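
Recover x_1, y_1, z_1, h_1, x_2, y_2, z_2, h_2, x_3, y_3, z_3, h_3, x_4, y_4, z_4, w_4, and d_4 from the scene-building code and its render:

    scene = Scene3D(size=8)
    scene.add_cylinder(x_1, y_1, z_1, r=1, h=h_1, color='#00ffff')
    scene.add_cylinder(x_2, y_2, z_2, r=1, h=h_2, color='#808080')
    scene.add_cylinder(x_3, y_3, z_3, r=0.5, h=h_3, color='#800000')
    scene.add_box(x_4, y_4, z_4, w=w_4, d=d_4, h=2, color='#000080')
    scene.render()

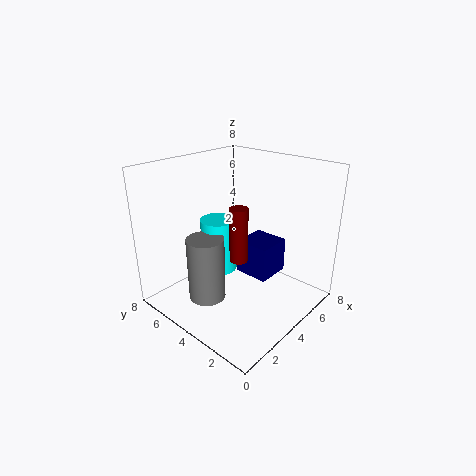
x_1 = 3.5; y_1 = 5; z_1 = 2; h_1 = 3; x_2 = 2; y_2 = 4.5; z_2 = 1; h_2 = 3.5; x_3 = 3.5; y_3 = 3.5; z_3 = 3; h_3 = 3; x_4 = 4.5; y_4 = 2.5; z_4 = 1.5; w_4 = 2; d_4 = 2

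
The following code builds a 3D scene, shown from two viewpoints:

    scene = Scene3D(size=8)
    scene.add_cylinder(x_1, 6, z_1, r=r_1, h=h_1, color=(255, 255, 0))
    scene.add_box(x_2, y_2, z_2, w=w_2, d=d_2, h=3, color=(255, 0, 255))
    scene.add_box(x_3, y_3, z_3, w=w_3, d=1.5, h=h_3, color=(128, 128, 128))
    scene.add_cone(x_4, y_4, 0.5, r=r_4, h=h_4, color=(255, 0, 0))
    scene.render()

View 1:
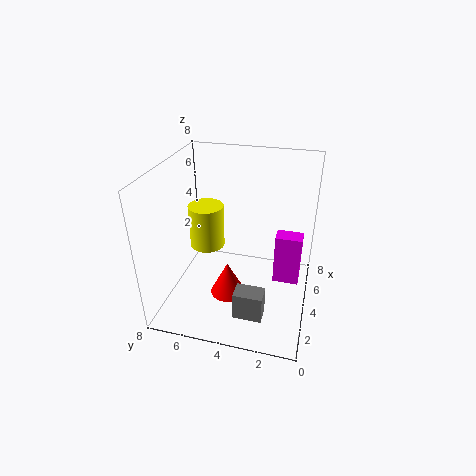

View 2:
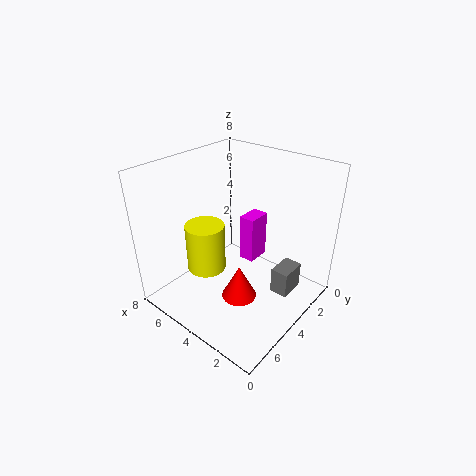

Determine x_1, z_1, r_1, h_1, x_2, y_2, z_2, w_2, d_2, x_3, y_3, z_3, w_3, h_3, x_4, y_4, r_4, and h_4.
x_1 = 4.5; z_1 = 3; r_1 = 1; h_1 = 2.5; x_2 = 4.5; y_2 = 0.5; z_2 = 1; w_2 = 1; d_2 = 1.5; x_3 = 1; y_3 = 2; z_3 = 1; w_3 = 1; h_3 = 1.5; x_4 = 3.5; y_4 = 4.5; r_4 = 1; h_4 = 2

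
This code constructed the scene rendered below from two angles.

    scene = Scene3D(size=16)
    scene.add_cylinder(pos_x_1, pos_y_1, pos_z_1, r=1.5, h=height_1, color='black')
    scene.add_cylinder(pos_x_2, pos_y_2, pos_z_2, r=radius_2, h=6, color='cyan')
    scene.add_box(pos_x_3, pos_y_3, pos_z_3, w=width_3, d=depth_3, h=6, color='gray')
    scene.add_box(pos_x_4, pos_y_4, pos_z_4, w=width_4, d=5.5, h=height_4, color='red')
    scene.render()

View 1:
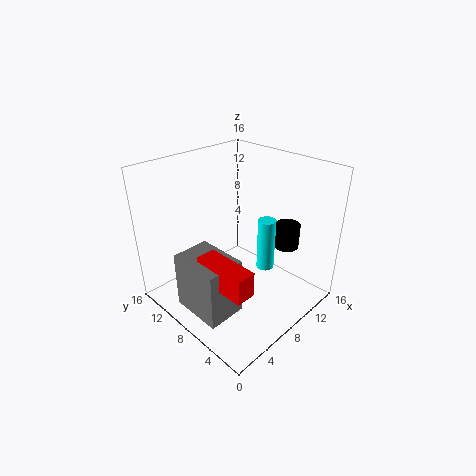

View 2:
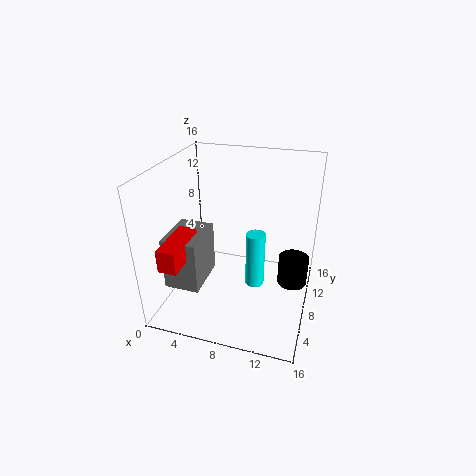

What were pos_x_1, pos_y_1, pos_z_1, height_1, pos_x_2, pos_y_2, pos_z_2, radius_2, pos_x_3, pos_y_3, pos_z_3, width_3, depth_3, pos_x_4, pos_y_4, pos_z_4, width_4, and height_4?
pos_x_1 = 14.5, pos_y_1 = 6, pos_z_1 = 5, height_1 = 3, pos_x_2 = 10.5, pos_y_2 = 6, pos_z_2 = 4, radius_2 = 1, pos_x_3 = 0.5, pos_y_3 = 4, pos_z_3 = 2.5, width_3 = 4, depth_3 = 5.5, pos_x_4 = 1.5, pos_y_4 = 1.5, pos_z_4 = 6.5, width_4 = 2, height_4 = 2.5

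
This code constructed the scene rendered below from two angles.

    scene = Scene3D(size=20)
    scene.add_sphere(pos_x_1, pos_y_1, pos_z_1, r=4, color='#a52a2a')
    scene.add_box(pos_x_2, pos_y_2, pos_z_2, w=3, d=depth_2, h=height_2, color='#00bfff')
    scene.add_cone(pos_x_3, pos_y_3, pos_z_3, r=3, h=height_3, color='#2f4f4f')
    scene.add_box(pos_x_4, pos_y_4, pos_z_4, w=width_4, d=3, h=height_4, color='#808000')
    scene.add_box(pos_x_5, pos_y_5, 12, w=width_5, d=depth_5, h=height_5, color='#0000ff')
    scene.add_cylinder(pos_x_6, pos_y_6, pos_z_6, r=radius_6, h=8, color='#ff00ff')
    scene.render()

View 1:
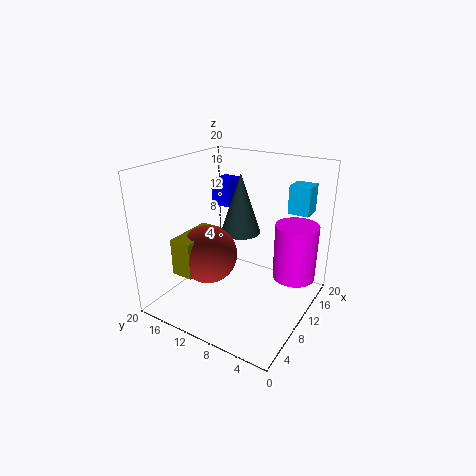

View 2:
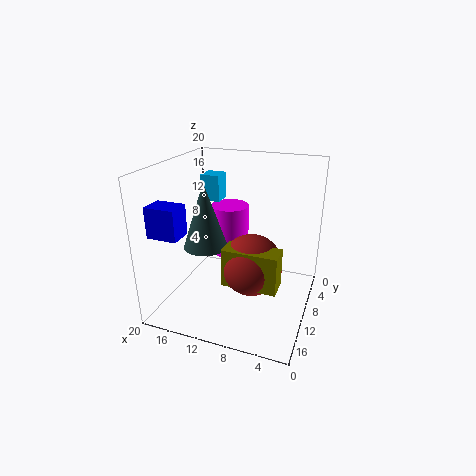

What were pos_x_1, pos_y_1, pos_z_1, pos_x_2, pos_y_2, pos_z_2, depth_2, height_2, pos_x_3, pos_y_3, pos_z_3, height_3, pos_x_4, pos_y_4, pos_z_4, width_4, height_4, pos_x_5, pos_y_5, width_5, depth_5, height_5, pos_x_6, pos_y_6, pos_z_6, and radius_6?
pos_x_1 = 7
pos_y_1 = 13
pos_z_1 = 8
pos_x_2 = 15
pos_y_2 = 2
pos_z_2 = 13
depth_2 = 3
height_2 = 4
pos_x_3 = 14
pos_y_3 = 12
pos_z_3 = 9
height_3 = 9
pos_x_4 = 3
pos_y_4 = 13
pos_z_4 = 6
width_4 = 7
height_4 = 5
pos_x_5 = 15
pos_y_5 = 15
width_5 = 4
depth_5 = 3
height_5 = 4
pos_x_6 = 14
pos_y_6 = 3
pos_z_6 = 4
radius_6 = 3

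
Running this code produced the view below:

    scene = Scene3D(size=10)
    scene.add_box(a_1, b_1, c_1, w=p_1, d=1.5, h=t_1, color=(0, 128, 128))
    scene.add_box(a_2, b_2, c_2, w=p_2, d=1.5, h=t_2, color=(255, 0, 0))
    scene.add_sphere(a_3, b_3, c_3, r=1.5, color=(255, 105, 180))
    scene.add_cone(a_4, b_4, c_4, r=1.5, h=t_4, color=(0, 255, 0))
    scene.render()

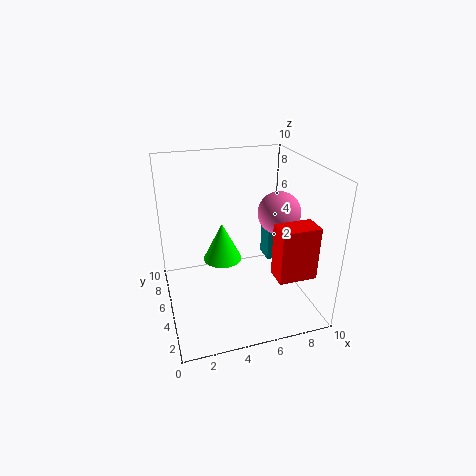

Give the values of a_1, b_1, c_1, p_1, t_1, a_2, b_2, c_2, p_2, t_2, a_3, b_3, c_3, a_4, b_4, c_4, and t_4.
a_1 = 7.5, b_1 = 5.5, c_1 = 2.5, p_1 = 1, t_1 = 3, a_2 = 6.5, b_2 = 1, c_2 = 3.5, p_2 = 2.5, t_2 = 3.5, a_3 = 8, b_3 = 5, c_3 = 6.5, a_4 = 4.5, b_4 = 7.5, c_4 = 2, t_4 = 3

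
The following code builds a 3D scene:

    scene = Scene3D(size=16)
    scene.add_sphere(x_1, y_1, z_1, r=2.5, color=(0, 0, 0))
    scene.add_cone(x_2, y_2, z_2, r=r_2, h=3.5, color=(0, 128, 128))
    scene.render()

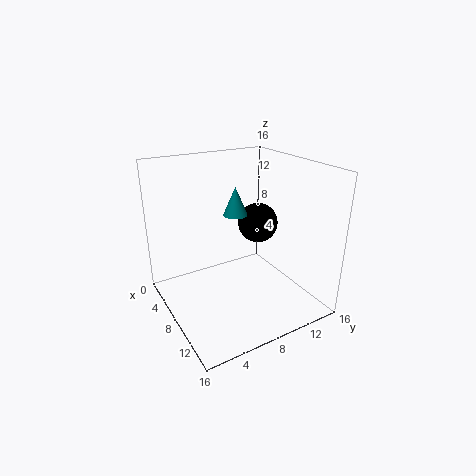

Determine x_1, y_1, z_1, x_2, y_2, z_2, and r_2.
x_1 = 4.5
y_1 = 13
z_1 = 7.5
x_2 = 4
y_2 = 10
z_2 = 9
r_2 = 1.5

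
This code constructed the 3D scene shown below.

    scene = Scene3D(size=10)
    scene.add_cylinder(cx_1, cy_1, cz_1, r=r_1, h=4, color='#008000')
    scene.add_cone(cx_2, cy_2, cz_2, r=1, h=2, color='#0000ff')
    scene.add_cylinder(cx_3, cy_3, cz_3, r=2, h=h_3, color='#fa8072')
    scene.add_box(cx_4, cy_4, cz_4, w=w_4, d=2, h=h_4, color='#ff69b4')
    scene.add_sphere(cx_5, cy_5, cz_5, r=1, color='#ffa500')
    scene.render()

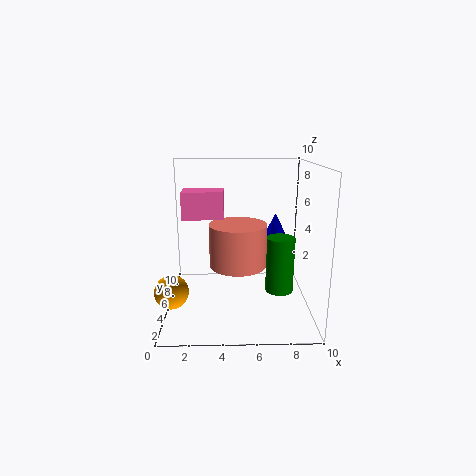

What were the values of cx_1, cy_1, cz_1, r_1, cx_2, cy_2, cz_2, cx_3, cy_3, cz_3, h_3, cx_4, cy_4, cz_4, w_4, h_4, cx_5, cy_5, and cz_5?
cx_1 = 8, cy_1 = 5, cz_1 = 1, r_1 = 1, cx_2 = 8, cy_2 = 8, cz_2 = 4, cx_3 = 5, cy_3 = 5, cz_3 = 3, h_3 = 3, cx_4 = 1, cy_4 = 6, cz_4 = 6, w_4 = 3, h_4 = 2, cx_5 = 1, cy_5 = 1, cz_5 = 3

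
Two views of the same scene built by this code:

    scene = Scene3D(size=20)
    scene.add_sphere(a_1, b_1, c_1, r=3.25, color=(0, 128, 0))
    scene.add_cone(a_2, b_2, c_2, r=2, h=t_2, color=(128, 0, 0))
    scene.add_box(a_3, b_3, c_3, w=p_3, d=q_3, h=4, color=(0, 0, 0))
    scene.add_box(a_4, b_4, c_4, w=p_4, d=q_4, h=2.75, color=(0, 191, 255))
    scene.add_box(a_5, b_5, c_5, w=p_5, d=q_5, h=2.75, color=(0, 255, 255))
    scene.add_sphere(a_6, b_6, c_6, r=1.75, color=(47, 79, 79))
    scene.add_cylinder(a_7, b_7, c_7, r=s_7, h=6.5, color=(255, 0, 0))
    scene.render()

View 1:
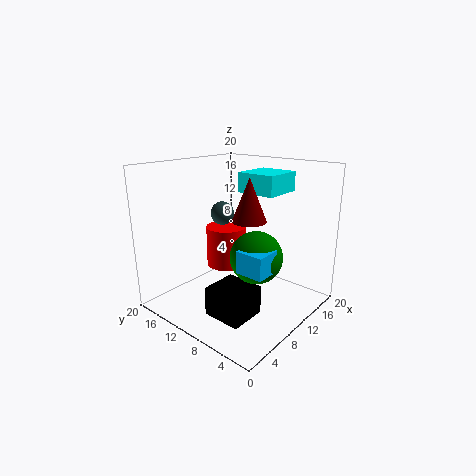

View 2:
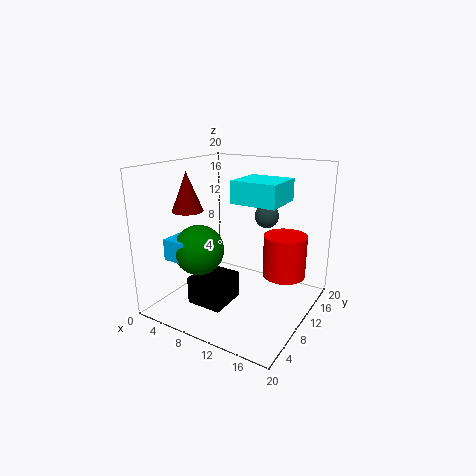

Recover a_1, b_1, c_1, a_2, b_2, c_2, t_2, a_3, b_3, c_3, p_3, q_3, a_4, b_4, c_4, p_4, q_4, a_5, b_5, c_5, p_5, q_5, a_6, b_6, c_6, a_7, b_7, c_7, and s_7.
a_1 = 7.25; b_1 = 4.75; c_1 = 9.5; a_2 = 5.75; b_2 = 4.75; c_2 = 14.5; t_2 = 5; a_3 = 4.25; b_3 = 5.5; c_3 = 0.25; p_3 = 5.25; q_3 = 5.5; a_4 = 4; b_4 = 1.75; c_4 = 8.5; p_4 = 3.25; q_4 = 3.5; a_5 = 11.5; b_5 = 5.75; c_5 = 16; p_5 = 5.75; q_5 = 5.5; a_6 = 12; b_6 = 14.75; c_6 = 12.25; a_7 = 14.5; b_7 = 16.25; c_7 = 2.75; s_7 = 3.25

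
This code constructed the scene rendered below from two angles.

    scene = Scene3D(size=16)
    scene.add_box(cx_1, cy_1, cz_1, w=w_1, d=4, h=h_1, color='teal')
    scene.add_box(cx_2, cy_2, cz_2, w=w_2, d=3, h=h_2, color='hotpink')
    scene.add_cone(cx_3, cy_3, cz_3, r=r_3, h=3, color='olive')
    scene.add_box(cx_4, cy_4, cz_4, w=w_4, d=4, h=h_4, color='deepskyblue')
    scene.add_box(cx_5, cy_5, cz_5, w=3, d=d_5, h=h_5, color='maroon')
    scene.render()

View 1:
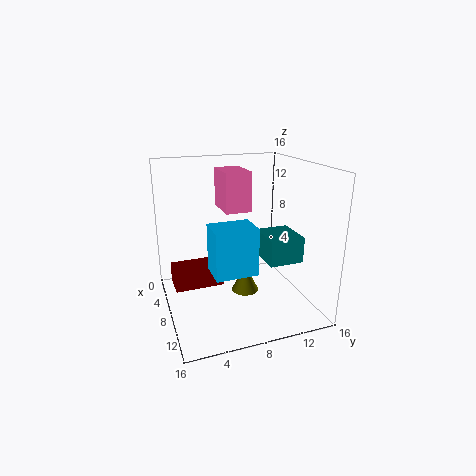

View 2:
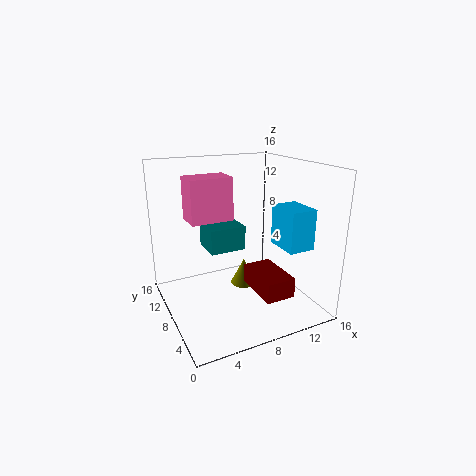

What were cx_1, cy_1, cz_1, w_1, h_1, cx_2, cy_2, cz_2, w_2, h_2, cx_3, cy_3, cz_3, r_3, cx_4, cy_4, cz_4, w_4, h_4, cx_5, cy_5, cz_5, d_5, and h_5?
cx_1 = 6
cy_1 = 11
cz_1 = 5
w_1 = 4.5
h_1 = 3
cx_2 = 2.5
cy_2 = 7
cz_2 = 10.5
w_2 = 4.5
h_2 = 4.5
cx_3 = 9
cy_3 = 8.5
cz_3 = 2
r_3 = 1.5
cx_4 = 12
cy_4 = 3.5
cz_4 = 7
w_4 = 3
h_4 = 4.5
cx_5 = 7.5
cy_5 = 0.5
cz_5 = 4
d_5 = 5
h_5 = 2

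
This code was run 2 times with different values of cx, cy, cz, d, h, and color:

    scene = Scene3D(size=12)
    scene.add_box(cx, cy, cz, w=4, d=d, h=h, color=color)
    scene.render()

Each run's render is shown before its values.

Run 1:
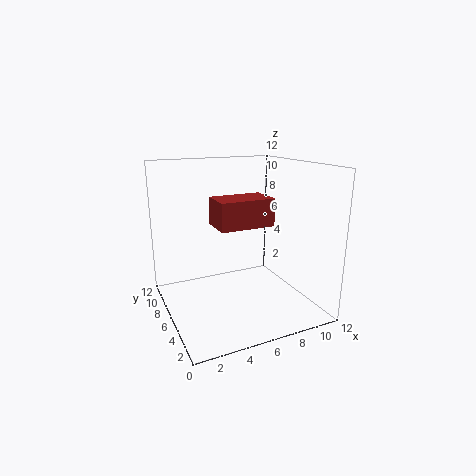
cx = 3
cy = 2
cz = 8
d = 2.5
h = 2
color = 'brown'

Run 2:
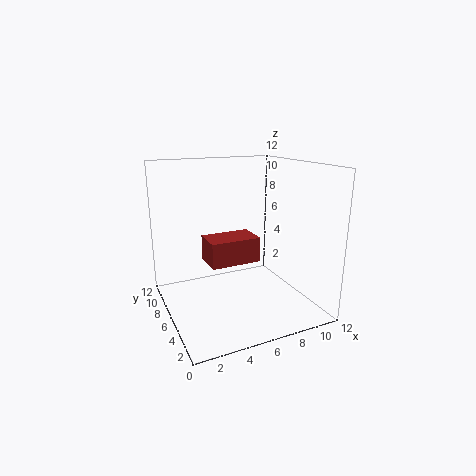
cx = 3
cy = 4
cz = 4.5
d = 2.5
h = 2
color = 'brown'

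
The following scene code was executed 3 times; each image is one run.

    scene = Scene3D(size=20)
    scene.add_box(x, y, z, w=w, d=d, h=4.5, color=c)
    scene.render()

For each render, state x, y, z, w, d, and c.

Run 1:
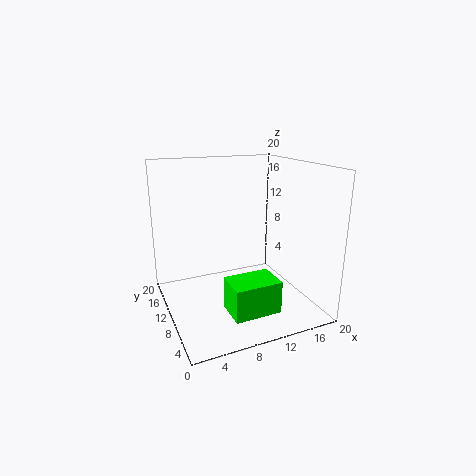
x = 7, y = 3.5, z = 1, w = 6.5, d = 4.5, c = 'lime'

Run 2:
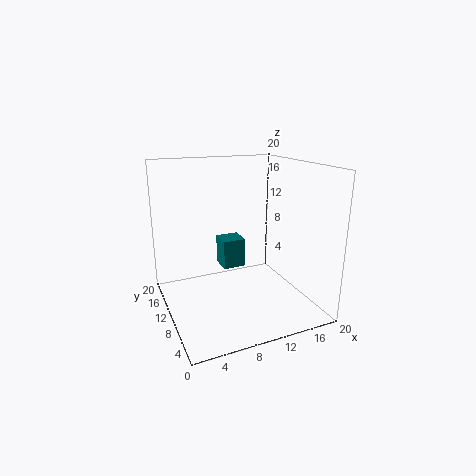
x = 9.5, y = 14, z = 3.5, w = 3.5, d = 3.5, c = 'teal'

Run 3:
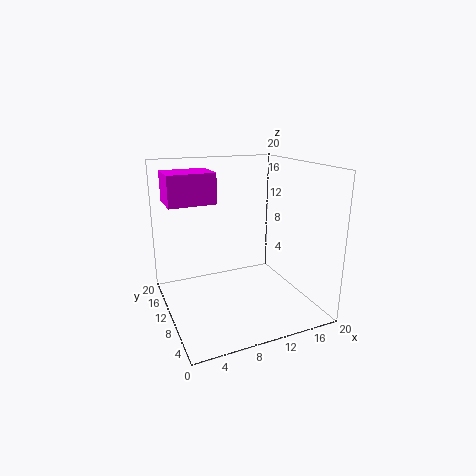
x = 1.5, y = 14, z = 14, w = 7, d = 5.5, c = 'magenta'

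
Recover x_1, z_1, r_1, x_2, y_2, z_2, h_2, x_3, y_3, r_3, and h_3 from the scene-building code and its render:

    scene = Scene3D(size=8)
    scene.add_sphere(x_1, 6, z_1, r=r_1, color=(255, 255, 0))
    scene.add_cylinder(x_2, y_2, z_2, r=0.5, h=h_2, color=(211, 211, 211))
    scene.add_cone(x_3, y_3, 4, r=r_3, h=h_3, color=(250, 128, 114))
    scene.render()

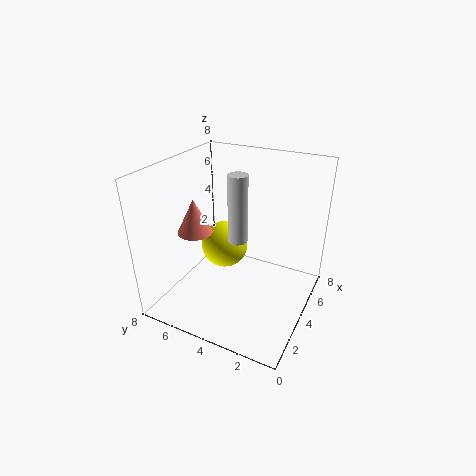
x_1 = 6; z_1 = 2; r_1 = 1.5; x_2 = 3; y_2 = 3.5; z_2 = 4.5; h_2 = 3.5; x_3 = 3.5; y_3 = 6.5; r_3 = 1; h_3 = 2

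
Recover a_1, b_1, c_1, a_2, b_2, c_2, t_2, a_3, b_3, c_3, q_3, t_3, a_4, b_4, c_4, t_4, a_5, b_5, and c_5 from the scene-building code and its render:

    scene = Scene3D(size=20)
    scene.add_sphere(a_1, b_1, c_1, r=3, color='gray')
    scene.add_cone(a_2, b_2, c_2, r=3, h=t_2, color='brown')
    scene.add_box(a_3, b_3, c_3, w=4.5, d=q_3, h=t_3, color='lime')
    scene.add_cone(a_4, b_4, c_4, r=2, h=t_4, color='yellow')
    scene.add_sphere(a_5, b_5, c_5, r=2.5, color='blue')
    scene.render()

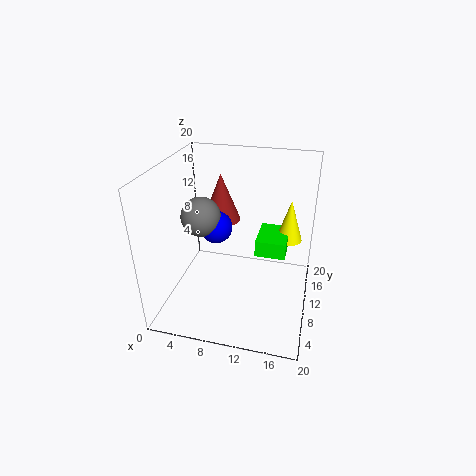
a_1 = 3.5
b_1 = 13
c_1 = 11
a_2 = 5.5
b_2 = 17
c_2 = 9
t_2 = 7.5
a_3 = 12
b_3 = 12
c_3 = 6
q_3 = 6
t_3 = 2.5
a_4 = 16.5
b_4 = 16.5
c_4 = 7
t_4 = 6.5
a_5 = 5.5
b_5 = 14
c_5 = 9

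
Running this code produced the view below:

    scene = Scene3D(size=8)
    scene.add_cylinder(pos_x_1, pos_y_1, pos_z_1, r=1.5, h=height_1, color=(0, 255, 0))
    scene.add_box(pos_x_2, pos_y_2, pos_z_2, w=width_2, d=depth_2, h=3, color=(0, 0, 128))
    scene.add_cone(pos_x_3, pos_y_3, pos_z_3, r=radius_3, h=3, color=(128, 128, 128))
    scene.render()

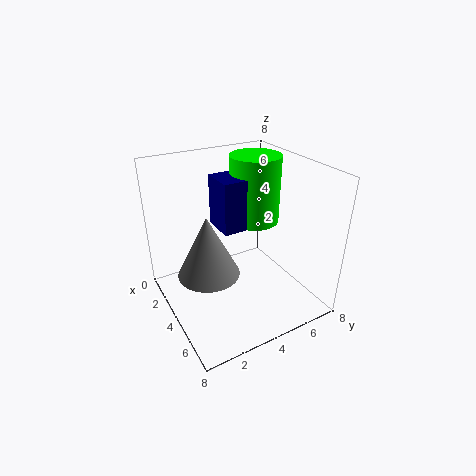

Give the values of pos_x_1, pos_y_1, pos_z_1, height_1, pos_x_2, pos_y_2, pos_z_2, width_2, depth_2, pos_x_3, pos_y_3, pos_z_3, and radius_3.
pos_x_1 = 2.5; pos_y_1 = 6; pos_z_1 = 4; height_1 = 4; pos_x_2 = 1.5; pos_y_2 = 3.5; pos_z_2 = 4; width_2 = 2; depth_2 = 1.5; pos_x_3 = 5.5; pos_y_3 = 1.5; pos_z_3 = 3.5; radius_3 = 1.5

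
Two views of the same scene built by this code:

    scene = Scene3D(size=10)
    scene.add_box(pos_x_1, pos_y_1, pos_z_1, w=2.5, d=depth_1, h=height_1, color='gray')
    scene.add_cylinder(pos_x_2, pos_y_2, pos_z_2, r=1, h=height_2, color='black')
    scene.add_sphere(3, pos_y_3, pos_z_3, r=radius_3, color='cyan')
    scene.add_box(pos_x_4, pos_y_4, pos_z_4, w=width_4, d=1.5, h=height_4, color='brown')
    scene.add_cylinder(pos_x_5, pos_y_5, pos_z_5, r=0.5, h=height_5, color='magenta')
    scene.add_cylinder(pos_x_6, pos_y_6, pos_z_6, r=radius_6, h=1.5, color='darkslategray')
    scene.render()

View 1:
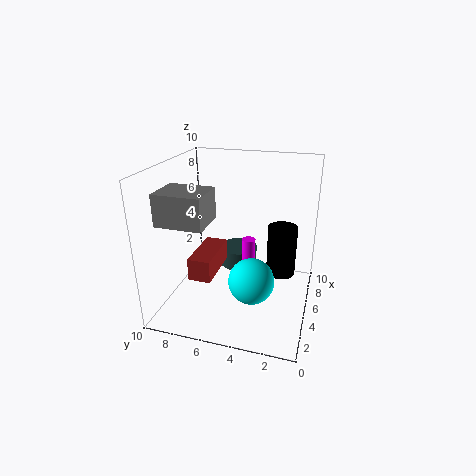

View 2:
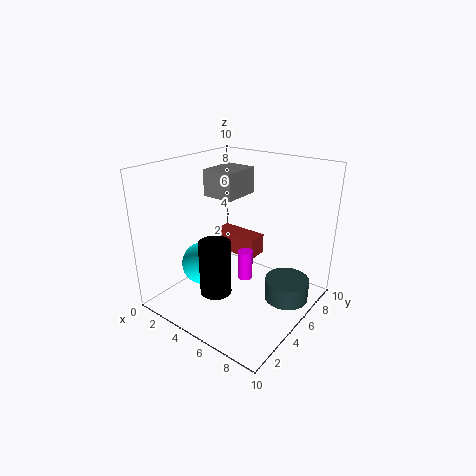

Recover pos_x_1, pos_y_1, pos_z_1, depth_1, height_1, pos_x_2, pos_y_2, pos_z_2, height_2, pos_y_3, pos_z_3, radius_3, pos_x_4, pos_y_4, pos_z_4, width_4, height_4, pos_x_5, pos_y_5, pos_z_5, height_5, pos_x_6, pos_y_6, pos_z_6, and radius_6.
pos_x_1 = 1; pos_y_1 = 6; pos_z_1 = 7; depth_1 = 3; height_1 = 2; pos_x_2 = 5.5; pos_y_2 = 2; pos_z_2 = 2.5; height_2 = 3.5; pos_y_3 = 3.5; pos_z_3 = 3; radius_3 = 1.5; pos_x_4 = 2; pos_y_4 = 6; pos_z_4 = 3; width_4 = 3.5; height_4 = 1.5; pos_x_5 = 6; pos_y_5 = 4.5; pos_z_5 = 2.5; height_5 = 2; pos_x_6 = 8.5; pos_y_6 = 6; pos_z_6 = 1; radius_6 = 1.5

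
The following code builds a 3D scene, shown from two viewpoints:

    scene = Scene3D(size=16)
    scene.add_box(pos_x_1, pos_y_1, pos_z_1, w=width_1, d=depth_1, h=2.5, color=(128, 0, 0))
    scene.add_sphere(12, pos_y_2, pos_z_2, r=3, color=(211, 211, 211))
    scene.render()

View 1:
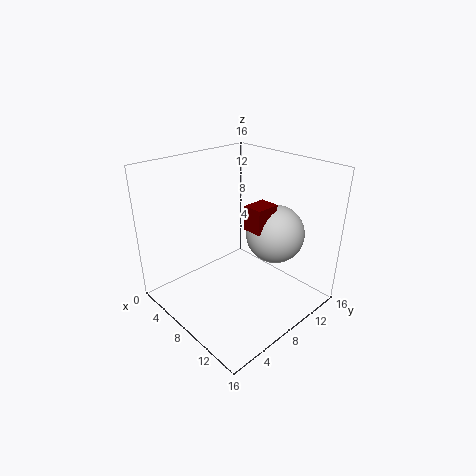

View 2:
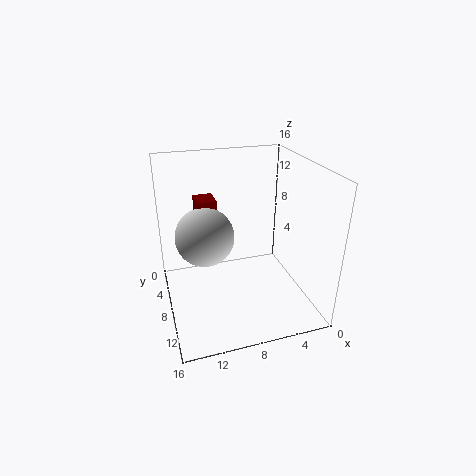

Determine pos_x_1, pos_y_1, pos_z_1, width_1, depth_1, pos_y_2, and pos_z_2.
pos_x_1 = 10.5; pos_y_1 = 6.5; pos_z_1 = 10.5; width_1 = 2; depth_1 = 2.5; pos_y_2 = 9.5; pos_z_2 = 9.5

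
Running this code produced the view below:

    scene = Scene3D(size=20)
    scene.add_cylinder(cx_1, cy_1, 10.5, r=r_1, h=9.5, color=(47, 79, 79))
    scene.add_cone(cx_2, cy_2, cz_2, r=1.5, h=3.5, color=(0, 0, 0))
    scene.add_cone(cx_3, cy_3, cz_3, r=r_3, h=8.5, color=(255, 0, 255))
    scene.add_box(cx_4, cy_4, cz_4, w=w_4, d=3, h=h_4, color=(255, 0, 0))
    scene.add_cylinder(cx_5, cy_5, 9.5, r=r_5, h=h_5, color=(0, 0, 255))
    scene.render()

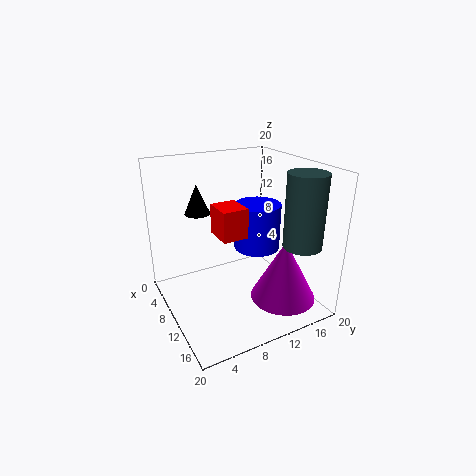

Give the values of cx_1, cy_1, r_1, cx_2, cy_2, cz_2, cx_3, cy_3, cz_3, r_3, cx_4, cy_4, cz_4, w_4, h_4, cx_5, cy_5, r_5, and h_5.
cx_1 = 17, cy_1 = 15.5, r_1 = 2.5, cx_2 = 12, cy_2 = 3.5, cz_2 = 15.5, cx_3 = 15, cy_3 = 14.5, cz_3 = 2, r_3 = 4.5, cx_4 = 13.5, cy_4 = 4.5, cz_4 = 13.5, w_4 = 3.5, h_4 = 3.5, cx_5 = 12.5, cy_5 = 11.5, r_5 = 3, h_5 = 6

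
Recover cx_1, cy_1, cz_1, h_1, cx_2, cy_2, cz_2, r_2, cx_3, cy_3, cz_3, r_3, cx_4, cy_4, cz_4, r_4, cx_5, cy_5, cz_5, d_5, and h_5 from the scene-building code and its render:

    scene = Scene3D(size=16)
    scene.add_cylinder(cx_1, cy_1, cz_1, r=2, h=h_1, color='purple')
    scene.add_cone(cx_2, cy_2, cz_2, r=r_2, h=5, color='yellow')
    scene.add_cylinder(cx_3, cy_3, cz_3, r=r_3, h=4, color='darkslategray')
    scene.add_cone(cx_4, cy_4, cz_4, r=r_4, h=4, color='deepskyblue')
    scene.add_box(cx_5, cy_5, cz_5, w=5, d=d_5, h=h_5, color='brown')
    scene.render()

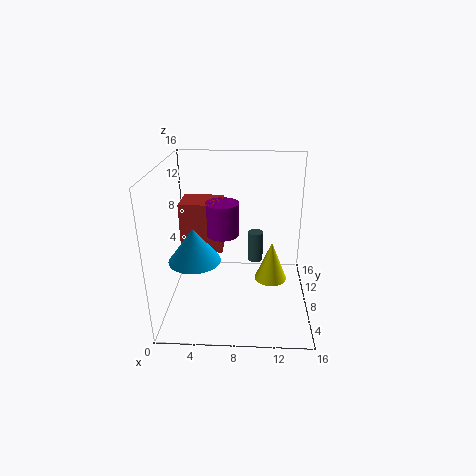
cx_1 = 6; cy_1 = 11; cz_1 = 7; h_1 = 4; cx_2 = 12; cy_2 = 11; cz_2 = 1; r_2 = 2; cx_3 = 10; cy_3 = 14; cz_3 = 2; r_3 = 1; cx_4 = 3; cy_4 = 8; cz_4 = 5; r_4 = 3; cx_5 = 1; cy_5 = 10; cz_5 = 5; d_5 = 4; h_5 = 6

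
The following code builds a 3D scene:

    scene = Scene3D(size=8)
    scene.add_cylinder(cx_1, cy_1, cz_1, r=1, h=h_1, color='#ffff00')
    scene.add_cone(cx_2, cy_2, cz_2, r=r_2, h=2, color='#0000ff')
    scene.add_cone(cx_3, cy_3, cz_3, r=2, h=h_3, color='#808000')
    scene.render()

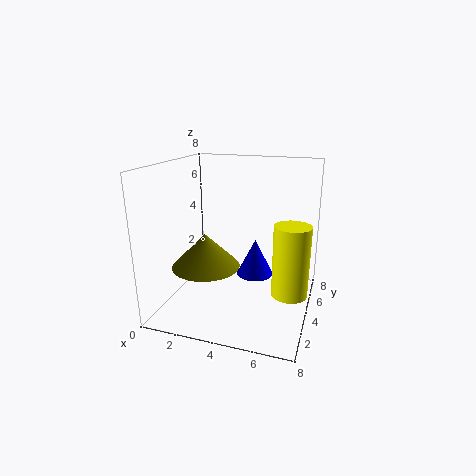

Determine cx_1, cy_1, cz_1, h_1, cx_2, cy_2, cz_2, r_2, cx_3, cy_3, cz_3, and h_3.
cx_1 = 7, cy_1 = 4, cz_1 = 1, h_1 = 4, cx_2 = 5, cy_2 = 4, cz_2 = 2, r_2 = 1, cx_3 = 2, cy_3 = 4, cz_3 = 2, h_3 = 2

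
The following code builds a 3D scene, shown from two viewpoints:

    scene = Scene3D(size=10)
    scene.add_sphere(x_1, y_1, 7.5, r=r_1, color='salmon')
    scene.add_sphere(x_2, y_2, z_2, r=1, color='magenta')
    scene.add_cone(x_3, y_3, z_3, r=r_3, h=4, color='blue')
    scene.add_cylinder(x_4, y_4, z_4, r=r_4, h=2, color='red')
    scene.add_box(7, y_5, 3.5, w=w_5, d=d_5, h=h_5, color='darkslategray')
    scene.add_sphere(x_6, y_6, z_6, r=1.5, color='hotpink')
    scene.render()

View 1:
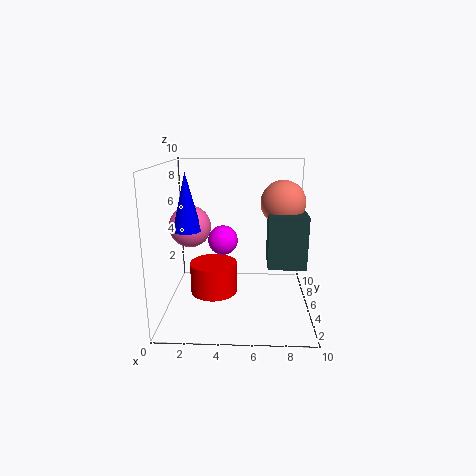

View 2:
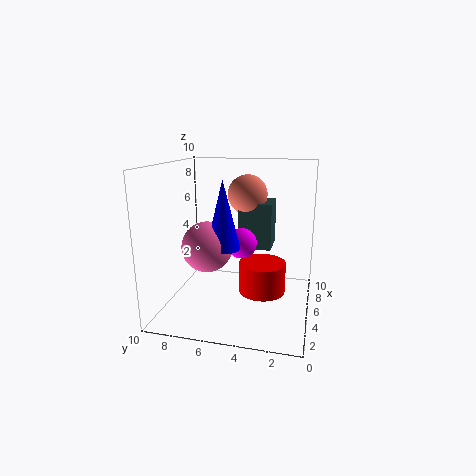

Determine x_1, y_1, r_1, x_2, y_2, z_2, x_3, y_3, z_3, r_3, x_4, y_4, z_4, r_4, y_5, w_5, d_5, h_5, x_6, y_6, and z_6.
x_1 = 8; y_1 = 5; r_1 = 1.5; x_2 = 4; y_2 = 4.5; z_2 = 5; x_3 = 1.5; y_3 = 5; z_3 = 5.5; r_3 = 1; x_4 = 3.5; y_4 = 3; z_4 = 2; r_4 = 1.5; y_5 = 3; w_5 = 2.5; d_5 = 2.5; h_5 = 3.5; x_6 = 1.5; y_6 = 6; z_6 = 5.5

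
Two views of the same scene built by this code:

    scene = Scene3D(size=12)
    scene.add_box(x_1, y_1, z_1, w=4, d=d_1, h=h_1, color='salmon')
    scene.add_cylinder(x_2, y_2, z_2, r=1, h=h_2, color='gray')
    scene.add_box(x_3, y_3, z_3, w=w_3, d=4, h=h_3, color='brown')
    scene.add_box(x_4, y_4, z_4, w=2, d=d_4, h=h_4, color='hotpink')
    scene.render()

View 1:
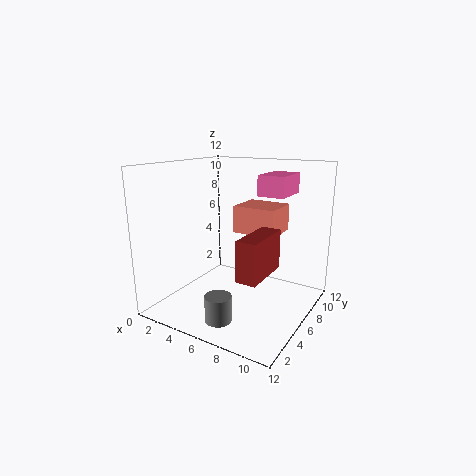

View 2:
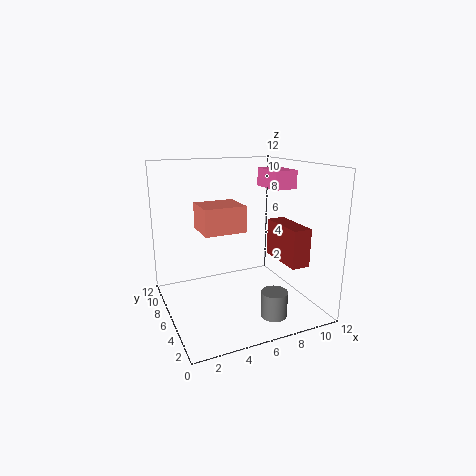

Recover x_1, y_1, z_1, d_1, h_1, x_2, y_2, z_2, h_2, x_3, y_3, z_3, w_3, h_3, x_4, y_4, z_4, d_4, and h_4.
x_1 = 4, y_1 = 8.5, z_1 = 5.5, d_1 = 3.5, h_1 = 2.5, x_2 = 7, y_2 = 1.5, z_2 = 1, h_2 = 2, x_3 = 8.5, y_3 = 1.5, z_3 = 4.5, w_3 = 1.5, h_3 = 3, x_4 = 8.5, y_4 = 4.5, z_4 = 10, d_4 = 3, h_4 = 1.5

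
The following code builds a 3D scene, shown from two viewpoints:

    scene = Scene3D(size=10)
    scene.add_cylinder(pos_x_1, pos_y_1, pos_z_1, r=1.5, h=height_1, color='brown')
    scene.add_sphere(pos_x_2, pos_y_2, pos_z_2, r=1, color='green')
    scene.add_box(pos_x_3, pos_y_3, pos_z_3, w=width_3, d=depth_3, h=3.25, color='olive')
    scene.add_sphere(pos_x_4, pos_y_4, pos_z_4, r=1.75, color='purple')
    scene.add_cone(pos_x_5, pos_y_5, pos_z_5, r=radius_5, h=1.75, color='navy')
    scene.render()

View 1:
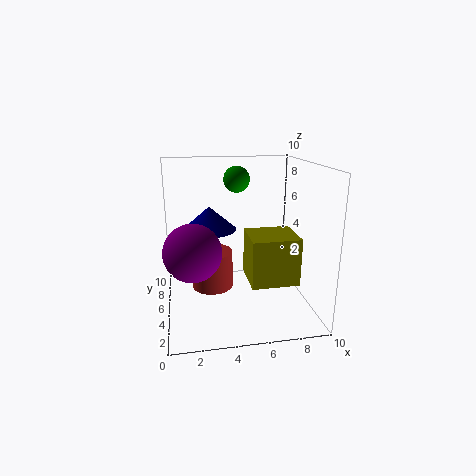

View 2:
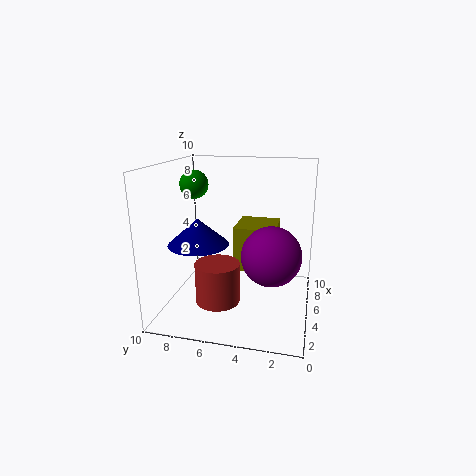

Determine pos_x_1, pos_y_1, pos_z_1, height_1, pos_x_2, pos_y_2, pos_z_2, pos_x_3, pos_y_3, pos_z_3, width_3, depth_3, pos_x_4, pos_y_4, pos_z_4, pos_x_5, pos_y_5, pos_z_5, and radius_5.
pos_x_1 = 3.25; pos_y_1 = 6; pos_z_1 = 1; height_1 = 2.75; pos_x_2 = 5.5; pos_y_2 = 8.25; pos_z_2 = 8.5; pos_x_3 = 5.5; pos_y_3 = 2.5; pos_z_3 = 2.25; width_3 = 3.25; depth_3 = 3; pos_x_4 = 1.75; pos_y_4 = 2.25; pos_z_4 = 5.25; pos_x_5 = 3.25; pos_y_5 = 7.25; pos_z_5 = 5; radius_5 = 2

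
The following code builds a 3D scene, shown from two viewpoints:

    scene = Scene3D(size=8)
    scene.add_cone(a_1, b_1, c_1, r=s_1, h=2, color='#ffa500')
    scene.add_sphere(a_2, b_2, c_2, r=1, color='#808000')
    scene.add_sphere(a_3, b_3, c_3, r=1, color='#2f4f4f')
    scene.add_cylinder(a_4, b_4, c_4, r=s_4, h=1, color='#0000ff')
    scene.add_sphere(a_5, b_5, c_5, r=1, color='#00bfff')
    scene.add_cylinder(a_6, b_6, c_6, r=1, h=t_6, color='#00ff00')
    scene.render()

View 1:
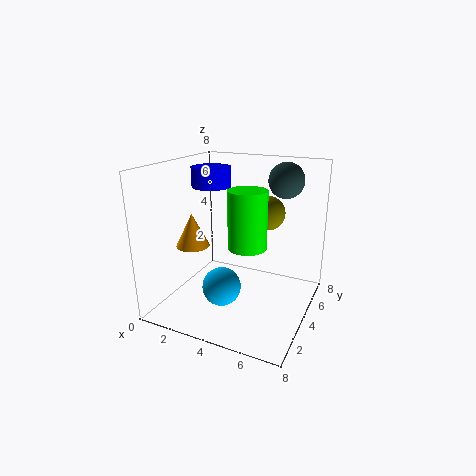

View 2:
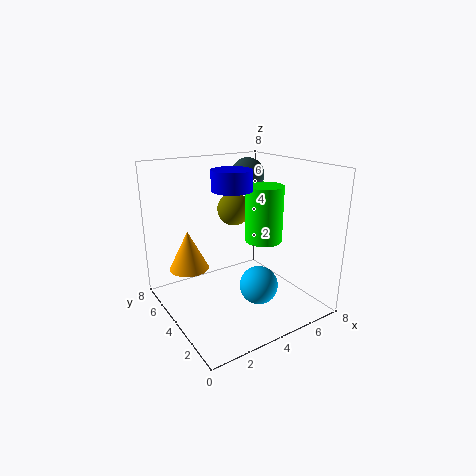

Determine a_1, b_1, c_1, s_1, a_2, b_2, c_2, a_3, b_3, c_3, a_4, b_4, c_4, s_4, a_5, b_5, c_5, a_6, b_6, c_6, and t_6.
a_1 = 1, b_1 = 4, c_1 = 3, s_1 = 1, a_2 = 5, b_2 = 6, c_2 = 5, a_3 = 6, b_3 = 6, c_3 = 7, a_4 = 3, b_4 = 3, c_4 = 7, s_4 = 1, a_5 = 4, b_5 = 2, c_5 = 2, a_6 = 5, b_6 = 3, c_6 = 4, t_6 = 3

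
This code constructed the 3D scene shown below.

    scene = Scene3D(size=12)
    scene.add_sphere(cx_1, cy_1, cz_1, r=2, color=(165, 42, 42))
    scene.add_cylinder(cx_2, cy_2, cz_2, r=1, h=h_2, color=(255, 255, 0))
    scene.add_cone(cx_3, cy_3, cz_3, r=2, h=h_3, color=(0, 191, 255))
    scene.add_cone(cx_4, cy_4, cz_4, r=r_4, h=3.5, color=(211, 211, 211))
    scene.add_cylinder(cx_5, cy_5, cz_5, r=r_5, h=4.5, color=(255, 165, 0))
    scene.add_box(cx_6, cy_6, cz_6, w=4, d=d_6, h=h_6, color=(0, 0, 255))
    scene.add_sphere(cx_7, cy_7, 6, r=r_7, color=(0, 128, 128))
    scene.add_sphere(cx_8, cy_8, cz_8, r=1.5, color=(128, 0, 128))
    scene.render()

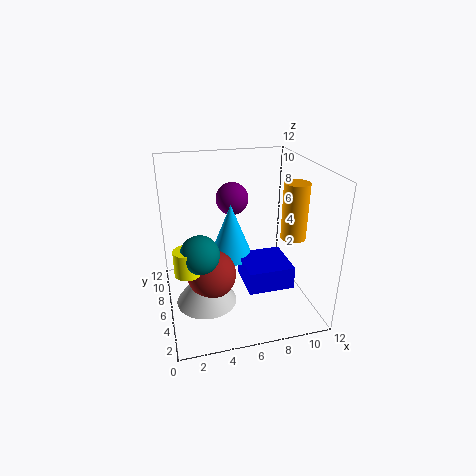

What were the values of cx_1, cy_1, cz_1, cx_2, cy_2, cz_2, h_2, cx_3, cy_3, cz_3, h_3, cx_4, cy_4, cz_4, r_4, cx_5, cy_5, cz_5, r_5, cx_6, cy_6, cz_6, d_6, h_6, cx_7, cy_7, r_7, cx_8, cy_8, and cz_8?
cx_1 = 3.5; cy_1 = 5; cz_1 = 3.5; cx_2 = 1.5; cy_2 = 4; cz_2 = 4.5; h_2 = 2; cx_3 = 6; cy_3 = 8.5; cz_3 = 3; h_3 = 5; cx_4 = 3; cy_4 = 5; cz_4 = 1; r_4 = 2.5; cx_5 = 10; cy_5 = 4; cz_5 = 6.5; r_5 = 1; cx_6 = 6.5; cy_6 = 4; cz_6 = 1.5; d_6 = 4; h_6 = 2; cx_7 = 2.5; cy_7 = 4; r_7 = 1.5; cx_8 = 6.5; cy_8 = 10; cz_8 = 8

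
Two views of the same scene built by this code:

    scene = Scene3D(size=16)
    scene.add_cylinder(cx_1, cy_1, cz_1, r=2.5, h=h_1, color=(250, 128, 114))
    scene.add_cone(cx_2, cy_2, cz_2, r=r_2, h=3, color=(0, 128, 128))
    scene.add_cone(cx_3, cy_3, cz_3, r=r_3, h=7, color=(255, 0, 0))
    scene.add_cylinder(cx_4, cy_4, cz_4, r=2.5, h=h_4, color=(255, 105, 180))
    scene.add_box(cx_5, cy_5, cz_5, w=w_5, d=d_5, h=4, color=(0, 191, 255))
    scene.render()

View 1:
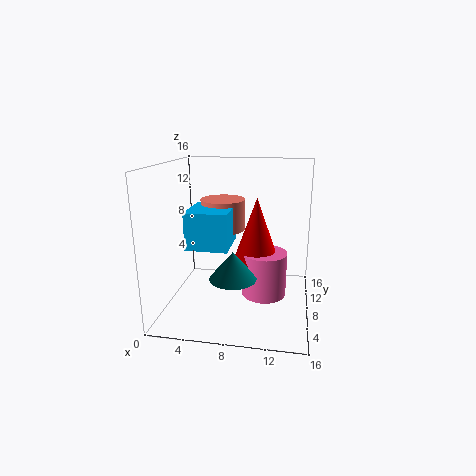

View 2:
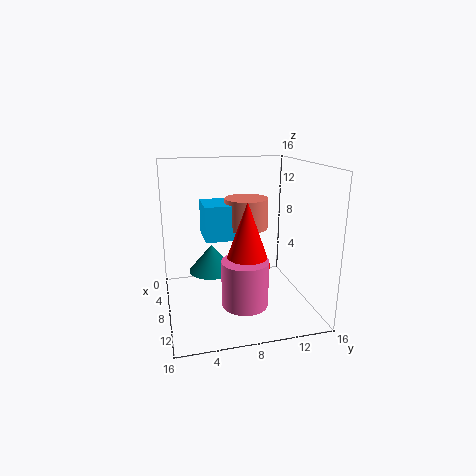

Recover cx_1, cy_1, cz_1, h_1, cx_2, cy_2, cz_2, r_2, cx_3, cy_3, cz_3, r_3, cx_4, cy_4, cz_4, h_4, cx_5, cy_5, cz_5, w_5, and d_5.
cx_1 = 6, cy_1 = 9.5, cz_1 = 8.5, h_1 = 3.5, cx_2 = 8, cy_2 = 5, cz_2 = 4.5, r_2 = 2.5, cx_3 = 10, cy_3 = 8.5, cz_3 = 5.5, r_3 = 2.5, cx_4 = 11, cy_4 = 8, cz_4 = 1.5, h_4 = 5, cx_5 = 3, cy_5 = 4.5, cz_5 = 7.5, w_5 = 4.5, d_5 = 5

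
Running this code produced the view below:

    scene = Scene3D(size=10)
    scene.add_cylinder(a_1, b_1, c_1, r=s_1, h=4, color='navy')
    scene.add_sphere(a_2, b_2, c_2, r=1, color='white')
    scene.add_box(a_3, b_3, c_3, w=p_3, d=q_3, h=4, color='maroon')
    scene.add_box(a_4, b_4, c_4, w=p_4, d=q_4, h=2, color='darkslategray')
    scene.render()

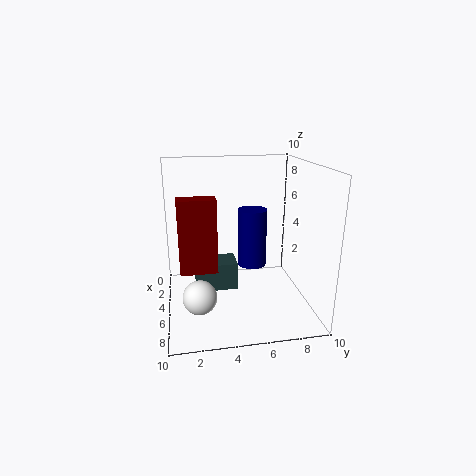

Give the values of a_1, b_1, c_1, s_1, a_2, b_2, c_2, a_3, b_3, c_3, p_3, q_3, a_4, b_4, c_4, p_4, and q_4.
a_1 = 5, b_1 = 6, c_1 = 3, s_1 = 1, a_2 = 9, b_2 = 2, c_2 = 3, a_3 = 9, b_3 = 1, c_3 = 5, p_3 = 1, q_3 = 2, a_4 = 3, b_4 = 2, c_4 = 1, p_4 = 2, q_4 = 3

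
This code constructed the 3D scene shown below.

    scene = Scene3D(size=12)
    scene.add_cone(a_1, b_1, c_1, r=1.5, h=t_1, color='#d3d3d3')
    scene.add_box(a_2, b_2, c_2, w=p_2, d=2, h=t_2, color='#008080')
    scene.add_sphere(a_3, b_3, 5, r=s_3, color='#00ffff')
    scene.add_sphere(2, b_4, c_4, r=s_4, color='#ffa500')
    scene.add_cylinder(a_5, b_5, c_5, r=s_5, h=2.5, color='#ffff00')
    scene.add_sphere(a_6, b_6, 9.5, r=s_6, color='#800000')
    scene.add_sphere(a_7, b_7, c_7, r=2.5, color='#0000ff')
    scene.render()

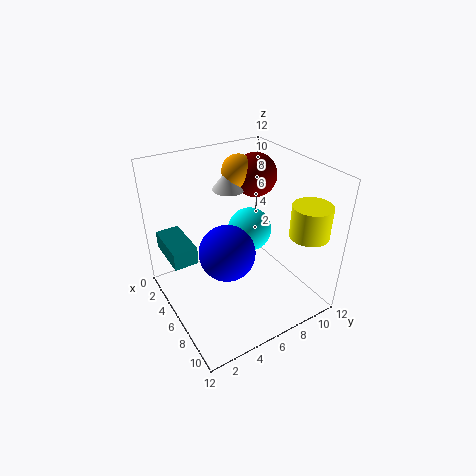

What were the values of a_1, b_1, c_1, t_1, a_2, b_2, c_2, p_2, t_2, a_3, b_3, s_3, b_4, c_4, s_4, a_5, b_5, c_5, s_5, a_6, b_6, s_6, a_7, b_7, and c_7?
a_1 = 2, b_1 = 7.5, c_1 = 8.5, t_1 = 2, a_2 = 1.5, b_2 = 0.5, c_2 = 4.5, p_2 = 4, t_2 = 1.5, a_3 = 4, b_3 = 8.5, s_3 = 2, b_4 = 8.5, c_4 = 10, s_4 = 1.5, a_5 = 10.5, b_5 = 9.5, c_5 = 7.5, s_5 = 1.5, a_6 = 2.5, b_6 = 10, s_6 = 2, a_7 = 5, b_7 = 5.5, c_7 = 4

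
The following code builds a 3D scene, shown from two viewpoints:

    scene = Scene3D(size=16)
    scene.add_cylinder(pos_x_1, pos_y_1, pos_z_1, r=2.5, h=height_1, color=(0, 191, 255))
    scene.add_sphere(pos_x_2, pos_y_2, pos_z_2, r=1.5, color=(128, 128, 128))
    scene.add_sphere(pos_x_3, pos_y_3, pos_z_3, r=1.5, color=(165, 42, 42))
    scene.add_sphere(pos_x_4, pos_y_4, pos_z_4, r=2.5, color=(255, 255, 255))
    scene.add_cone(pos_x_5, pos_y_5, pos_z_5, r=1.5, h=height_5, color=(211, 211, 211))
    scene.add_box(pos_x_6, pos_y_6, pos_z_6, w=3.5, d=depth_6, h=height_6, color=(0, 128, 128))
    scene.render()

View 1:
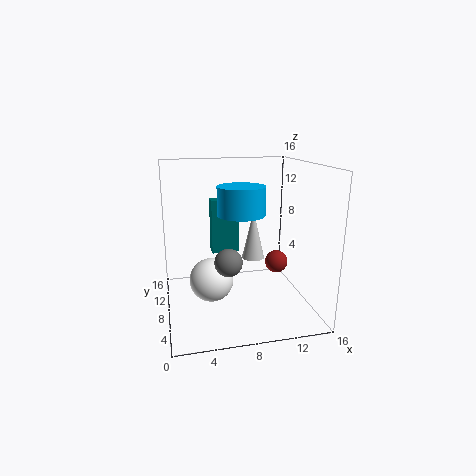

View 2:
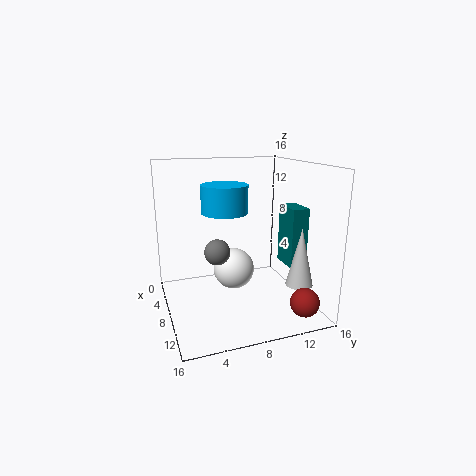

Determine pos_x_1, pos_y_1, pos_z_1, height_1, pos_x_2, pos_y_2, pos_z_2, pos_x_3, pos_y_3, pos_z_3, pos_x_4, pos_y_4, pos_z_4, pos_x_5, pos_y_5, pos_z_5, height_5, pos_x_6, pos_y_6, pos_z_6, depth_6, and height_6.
pos_x_1 = 8; pos_y_1 = 6.5; pos_z_1 = 11; height_1 = 3; pos_x_2 = 6.5; pos_y_2 = 6; pos_z_2 = 6; pos_x_3 = 14.5; pos_y_3 = 13; pos_z_3 = 2.5; pos_x_4 = 5; pos_y_4 = 8.5; pos_z_4 = 3; pos_x_5 = 11.5; pos_y_5 = 14; pos_z_5 = 3; height_5 = 6.5; pos_x_6 = 6; pos_y_6 = 14; pos_z_6 = 4; depth_6 = 2; height_6 = 7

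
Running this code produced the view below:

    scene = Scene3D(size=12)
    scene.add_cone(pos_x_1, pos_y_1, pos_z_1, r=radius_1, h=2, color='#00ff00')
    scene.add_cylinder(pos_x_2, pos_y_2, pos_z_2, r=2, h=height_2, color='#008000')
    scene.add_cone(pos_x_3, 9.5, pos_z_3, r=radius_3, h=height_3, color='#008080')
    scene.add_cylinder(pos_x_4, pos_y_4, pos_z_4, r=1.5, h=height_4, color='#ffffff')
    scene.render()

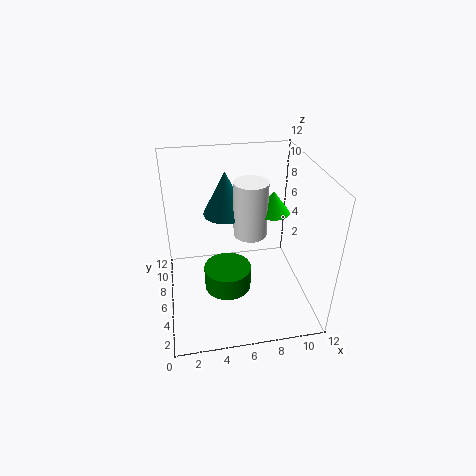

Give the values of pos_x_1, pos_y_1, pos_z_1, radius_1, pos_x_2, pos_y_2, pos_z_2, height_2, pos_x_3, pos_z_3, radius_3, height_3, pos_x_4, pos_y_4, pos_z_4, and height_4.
pos_x_1 = 9.5, pos_y_1 = 8, pos_z_1 = 7, radius_1 = 1.5, pos_x_2 = 5, pos_y_2 = 5.5, pos_z_2 = 1.5, height_2 = 2, pos_x_3 = 5.5, pos_z_3 = 6.5, radius_3 = 2, height_3 = 4, pos_x_4 = 7.5, pos_y_4 = 8, pos_z_4 = 5, height_4 = 5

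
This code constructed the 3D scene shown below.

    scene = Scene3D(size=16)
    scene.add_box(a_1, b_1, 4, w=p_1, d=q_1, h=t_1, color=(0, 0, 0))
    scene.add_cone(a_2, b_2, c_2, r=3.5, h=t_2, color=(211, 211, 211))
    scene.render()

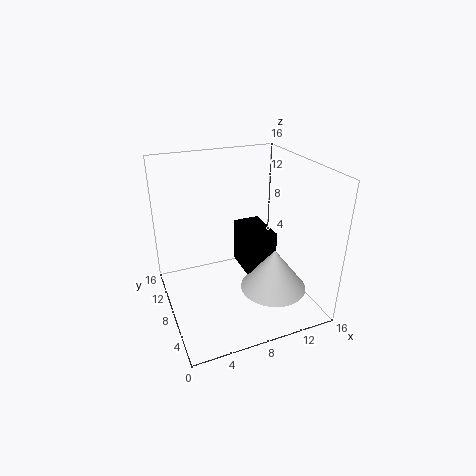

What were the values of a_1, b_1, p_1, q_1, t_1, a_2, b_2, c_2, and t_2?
a_1 = 8.5; b_1 = 5.5; p_1 = 3; q_1 = 5; t_1 = 5; a_2 = 10.5; b_2 = 4; c_2 = 3.5; t_2 = 4.5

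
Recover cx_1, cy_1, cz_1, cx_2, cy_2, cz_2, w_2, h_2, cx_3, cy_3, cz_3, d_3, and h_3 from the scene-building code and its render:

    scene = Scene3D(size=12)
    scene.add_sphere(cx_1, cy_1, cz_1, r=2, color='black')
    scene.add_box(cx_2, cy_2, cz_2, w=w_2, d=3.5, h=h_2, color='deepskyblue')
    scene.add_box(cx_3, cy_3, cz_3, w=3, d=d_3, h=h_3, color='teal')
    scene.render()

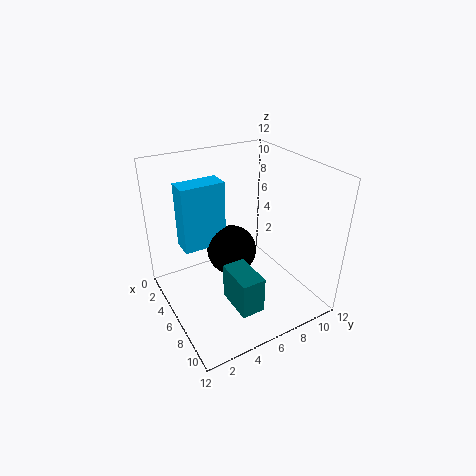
cx_1 = 6.25; cy_1 = 5.25; cz_1 = 5.25; cx_2 = 4; cy_2 = 1.5; cz_2 = 5.75; w_2 = 1.75; h_2 = 5.25; cx_3 = 8.5; cy_3 = 3.25; cz_3 = 3; d_3 = 1.75; h_3 = 2.75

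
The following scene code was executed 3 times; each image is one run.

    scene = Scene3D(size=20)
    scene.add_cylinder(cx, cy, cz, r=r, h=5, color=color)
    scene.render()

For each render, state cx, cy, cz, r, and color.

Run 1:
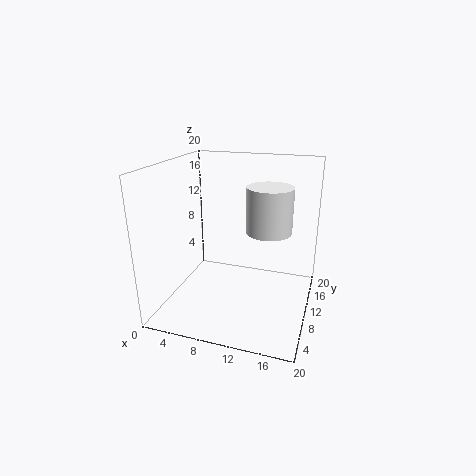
cx = 15.75; cy = 3.25; cz = 14.25; r = 2.5; color = 'white'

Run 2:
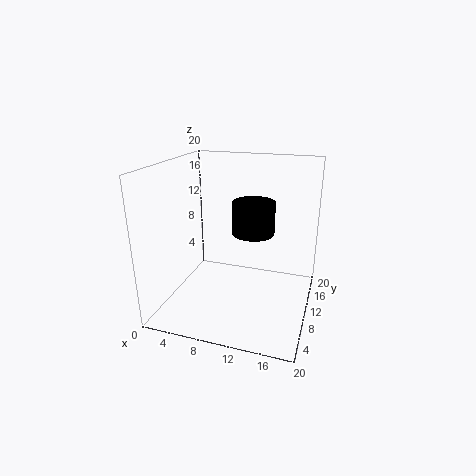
cx = 10.75; cy = 15.25; cz = 8.75; r = 3.25; color = 'black'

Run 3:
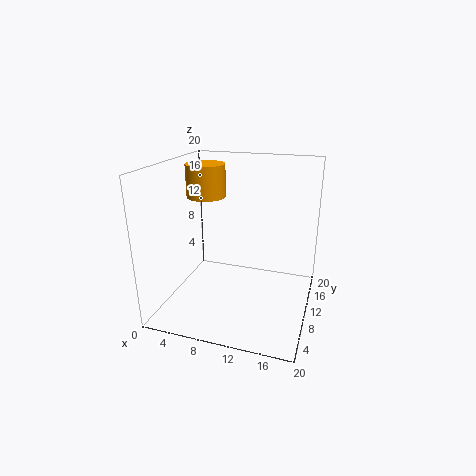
cx = 3.25; cy = 15; cz = 14; r = 3; color = 'orange'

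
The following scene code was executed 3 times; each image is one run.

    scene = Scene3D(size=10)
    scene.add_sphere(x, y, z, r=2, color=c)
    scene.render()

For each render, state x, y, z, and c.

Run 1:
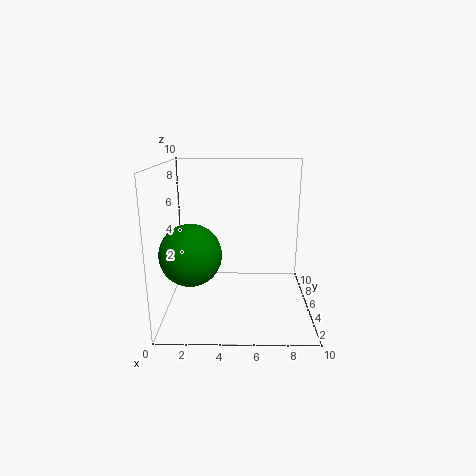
x = 2; y = 3; z = 4.5; c = 'green'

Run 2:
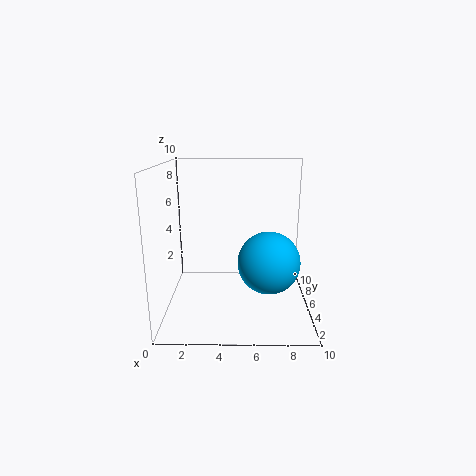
x = 7; y = 3; z = 4; c = 'deepskyblue'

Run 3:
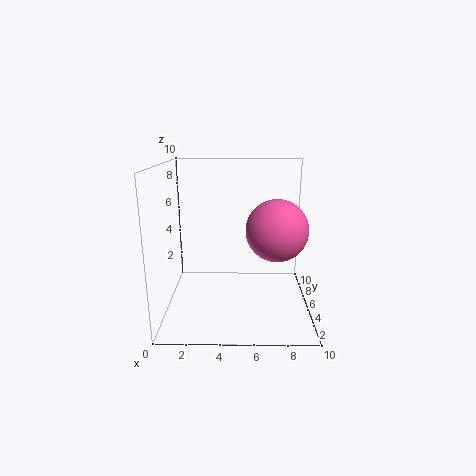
x = 7.5; y = 3.5; z = 6; c = 'hotpink'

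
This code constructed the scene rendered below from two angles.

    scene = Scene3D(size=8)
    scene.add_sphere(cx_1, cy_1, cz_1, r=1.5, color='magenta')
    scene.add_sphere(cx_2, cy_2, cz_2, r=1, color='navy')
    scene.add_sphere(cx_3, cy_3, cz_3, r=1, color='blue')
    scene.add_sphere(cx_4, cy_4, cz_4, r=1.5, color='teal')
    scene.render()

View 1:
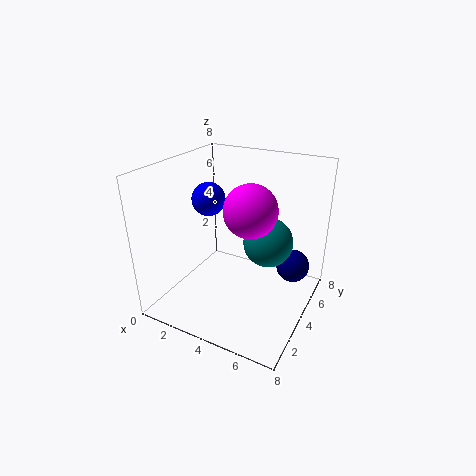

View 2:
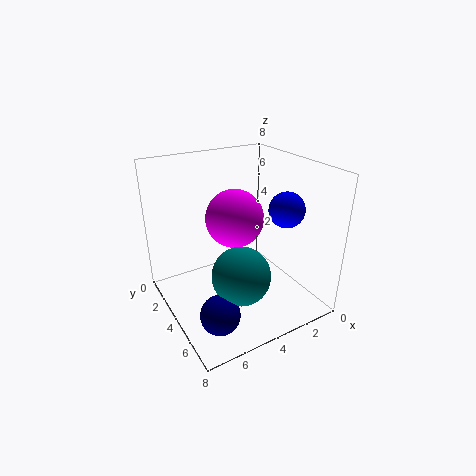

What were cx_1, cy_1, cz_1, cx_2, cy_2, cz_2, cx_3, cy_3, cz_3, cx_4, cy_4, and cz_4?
cx_1 = 4.5
cy_1 = 4.5
cz_1 = 5.5
cx_2 = 6.5
cy_2 = 6.5
cz_2 = 1.5
cx_3 = 1.5
cy_3 = 5
cz_3 = 5.5
cx_4 = 5
cy_4 = 6
cz_4 = 3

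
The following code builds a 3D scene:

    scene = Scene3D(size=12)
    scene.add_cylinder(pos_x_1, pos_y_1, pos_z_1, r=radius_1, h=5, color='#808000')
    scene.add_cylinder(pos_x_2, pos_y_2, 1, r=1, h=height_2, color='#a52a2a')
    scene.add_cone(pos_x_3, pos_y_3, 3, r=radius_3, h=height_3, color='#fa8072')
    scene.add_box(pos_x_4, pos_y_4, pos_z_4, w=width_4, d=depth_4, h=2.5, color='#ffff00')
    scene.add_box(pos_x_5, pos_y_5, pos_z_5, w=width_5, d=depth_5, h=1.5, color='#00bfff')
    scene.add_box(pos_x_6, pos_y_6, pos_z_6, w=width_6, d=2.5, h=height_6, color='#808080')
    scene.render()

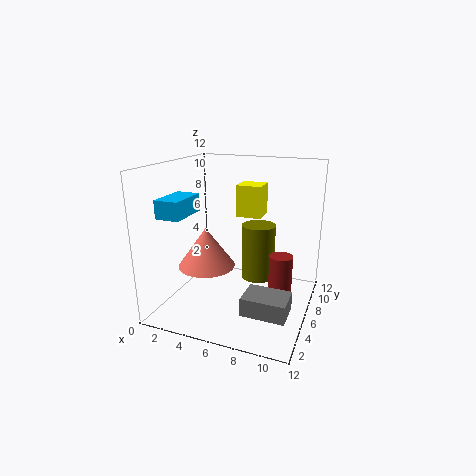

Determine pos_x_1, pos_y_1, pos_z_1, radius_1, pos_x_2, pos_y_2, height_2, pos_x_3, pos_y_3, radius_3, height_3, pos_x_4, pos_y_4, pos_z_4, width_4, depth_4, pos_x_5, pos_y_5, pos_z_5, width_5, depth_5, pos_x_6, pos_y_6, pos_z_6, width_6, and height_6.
pos_x_1 = 7
pos_y_1 = 8.5
pos_z_1 = 1.5
radius_1 = 1.5
pos_x_2 = 9.5
pos_y_2 = 7
height_2 = 3.5
pos_x_3 = 3
pos_y_3 = 6
radius_3 = 2.5
height_3 = 3.5
pos_x_4 = 6
pos_y_4 = 5.5
pos_z_4 = 8
width_4 = 2
depth_4 = 2
pos_x_5 = 0.5
pos_y_5 = 2.5
pos_z_5 = 8
width_5 = 2
depth_5 = 3.5
pos_x_6 = 7.5
pos_y_6 = 2.5
pos_z_6 = 1
width_6 = 3.5
height_6 = 1.5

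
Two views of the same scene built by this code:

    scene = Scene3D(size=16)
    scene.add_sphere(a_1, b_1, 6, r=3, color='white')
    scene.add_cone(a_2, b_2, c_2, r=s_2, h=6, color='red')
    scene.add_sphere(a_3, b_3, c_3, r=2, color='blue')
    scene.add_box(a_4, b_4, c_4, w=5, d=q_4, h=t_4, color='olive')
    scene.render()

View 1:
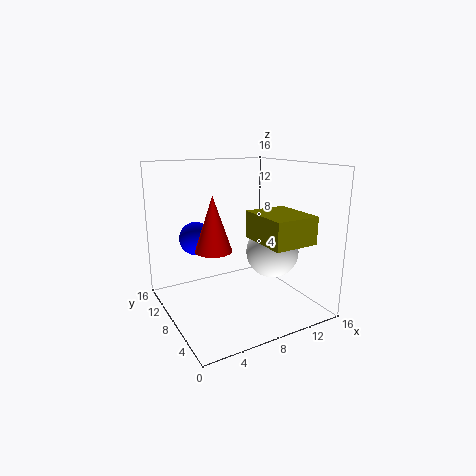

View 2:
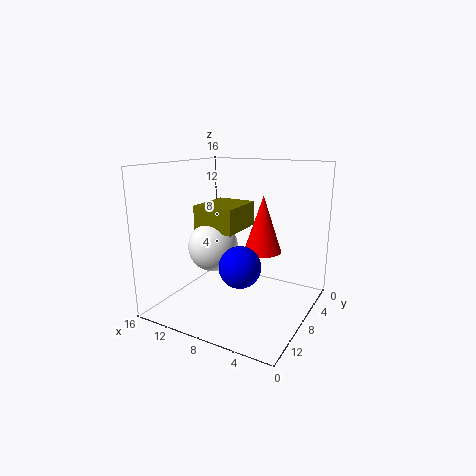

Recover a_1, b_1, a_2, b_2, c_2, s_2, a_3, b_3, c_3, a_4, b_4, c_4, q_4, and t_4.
a_1 = 12, b_1 = 7, a_2 = 5, b_2 = 8, c_2 = 7, s_2 = 2, a_3 = 5, b_3 = 13, c_3 = 7, a_4 = 9, b_4 = 2, c_4 = 8, q_4 = 6, t_4 = 3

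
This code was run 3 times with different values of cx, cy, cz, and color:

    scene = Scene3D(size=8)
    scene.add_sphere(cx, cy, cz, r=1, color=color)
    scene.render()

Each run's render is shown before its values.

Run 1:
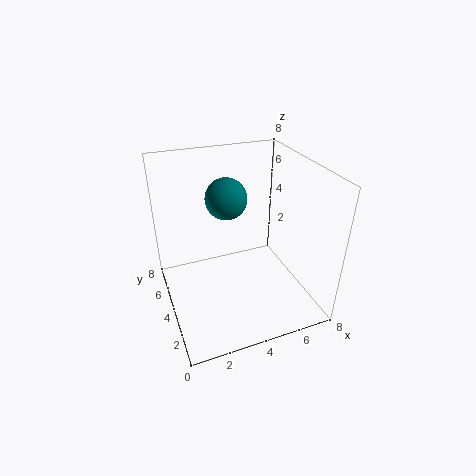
cx = 3; cy = 3; cz = 7; color = 'teal'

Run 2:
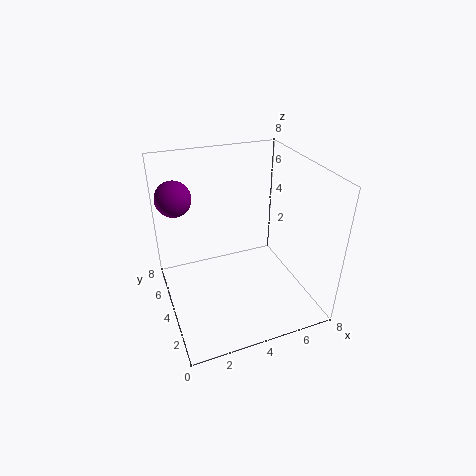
cx = 1; cy = 6; cz = 6; color = 'purple'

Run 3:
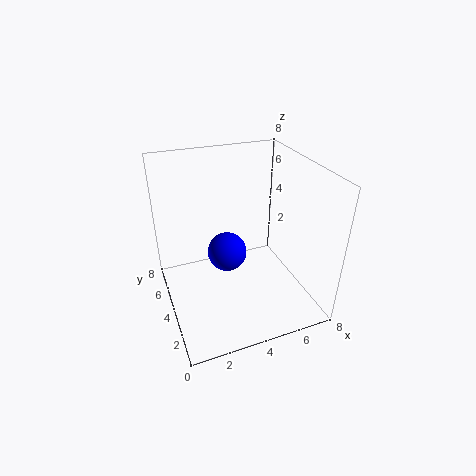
cx = 3; cy = 3; cz = 4; color = 'blue'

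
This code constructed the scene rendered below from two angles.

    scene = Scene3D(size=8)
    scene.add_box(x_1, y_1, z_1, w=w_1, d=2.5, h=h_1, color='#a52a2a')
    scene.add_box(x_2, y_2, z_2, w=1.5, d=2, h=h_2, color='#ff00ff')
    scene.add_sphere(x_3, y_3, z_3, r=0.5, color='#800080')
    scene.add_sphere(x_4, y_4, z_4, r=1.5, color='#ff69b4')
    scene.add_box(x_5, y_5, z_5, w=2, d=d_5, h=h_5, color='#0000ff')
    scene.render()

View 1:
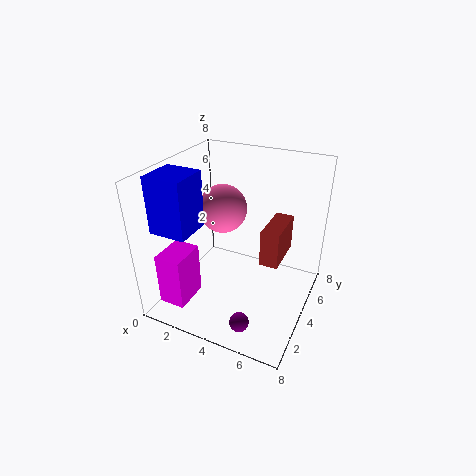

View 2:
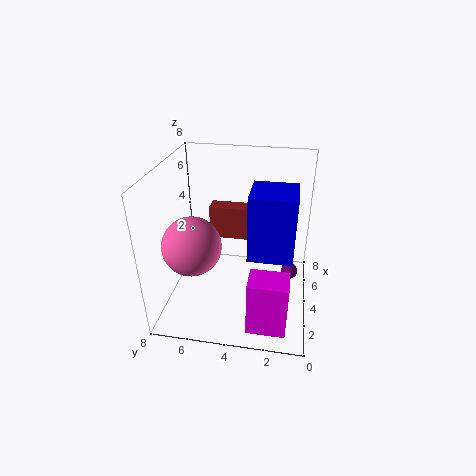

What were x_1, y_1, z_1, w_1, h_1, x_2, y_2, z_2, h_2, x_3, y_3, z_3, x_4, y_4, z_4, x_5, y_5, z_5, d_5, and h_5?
x_1 = 5.5, y_1 = 3.5, z_1 = 3, w_1 = 1, h_1 = 2, x_2 = 0.5, y_2 = 1, z_2 = 0.5, h_2 = 3, x_3 = 5.5, y_3 = 1, z_3 = 1, x_4 = 2, y_4 = 6, z_4 = 4.5, x_5 = 0.5, y_5 = 1, z_5 = 5, d_5 = 2, h_5 = 3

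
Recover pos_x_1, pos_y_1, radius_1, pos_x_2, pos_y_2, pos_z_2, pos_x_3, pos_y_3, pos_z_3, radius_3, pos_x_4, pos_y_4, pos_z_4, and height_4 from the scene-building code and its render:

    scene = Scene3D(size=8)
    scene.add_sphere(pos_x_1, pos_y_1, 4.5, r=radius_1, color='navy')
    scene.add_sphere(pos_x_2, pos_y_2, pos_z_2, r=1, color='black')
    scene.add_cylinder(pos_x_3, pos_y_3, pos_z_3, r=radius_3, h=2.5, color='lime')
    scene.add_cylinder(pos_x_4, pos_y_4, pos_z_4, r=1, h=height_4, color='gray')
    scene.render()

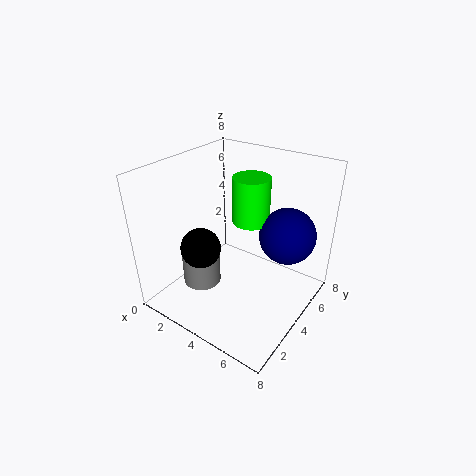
pos_x_1 = 6.5
pos_y_1 = 5
radius_1 = 1.5
pos_x_2 = 3.5
pos_y_2 = 1.5
pos_z_2 = 4.5
pos_x_3 = 4.5
pos_y_3 = 4.5
pos_z_3 = 5
radius_3 = 1
pos_x_4 = 3
pos_y_4 = 2
pos_z_4 = 2
height_4 = 2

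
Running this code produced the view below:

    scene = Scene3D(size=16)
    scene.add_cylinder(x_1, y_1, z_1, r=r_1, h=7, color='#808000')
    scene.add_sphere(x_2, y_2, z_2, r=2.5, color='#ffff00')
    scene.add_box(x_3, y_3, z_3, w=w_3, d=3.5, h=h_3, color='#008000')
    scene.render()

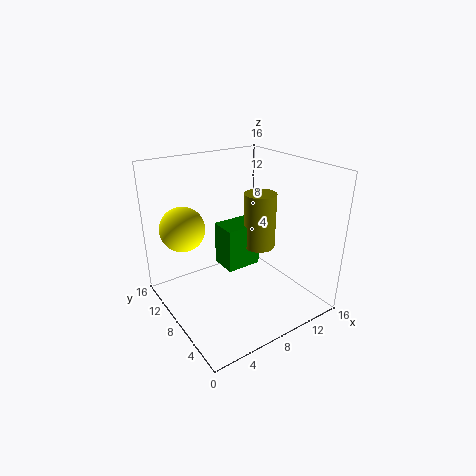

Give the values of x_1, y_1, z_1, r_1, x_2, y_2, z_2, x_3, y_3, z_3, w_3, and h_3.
x_1 = 13; y_1 = 10.5; z_1 = 4.5; r_1 = 2; x_2 = 3; y_2 = 11.5; z_2 = 9; x_3 = 8.5; y_3 = 10.5; z_3 = 2; w_3 = 4.5; h_3 = 5.5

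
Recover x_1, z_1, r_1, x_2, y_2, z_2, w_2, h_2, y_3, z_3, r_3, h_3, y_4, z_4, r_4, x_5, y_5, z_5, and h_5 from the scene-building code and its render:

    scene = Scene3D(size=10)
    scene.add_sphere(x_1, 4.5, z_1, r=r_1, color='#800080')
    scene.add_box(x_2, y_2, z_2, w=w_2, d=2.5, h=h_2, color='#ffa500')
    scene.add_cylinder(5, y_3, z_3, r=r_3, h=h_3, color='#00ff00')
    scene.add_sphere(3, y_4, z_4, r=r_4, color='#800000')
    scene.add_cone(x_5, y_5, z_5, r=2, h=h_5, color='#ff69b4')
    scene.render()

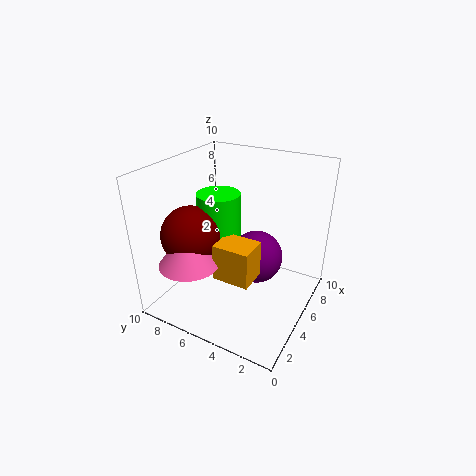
x_1 = 7; z_1 = 2.5; r_1 = 2; x_2 = 2.5; y_2 = 3; z_2 = 3; w_2 = 2; h_2 = 2.5; y_3 = 6.5; z_3 = 4.5; r_3 = 1.5; h_3 = 3.5; y_4 = 7.5; z_4 = 5.5; r_4 = 2; x_5 = 2; y_5 = 7; z_5 = 4; h_5 = 2.5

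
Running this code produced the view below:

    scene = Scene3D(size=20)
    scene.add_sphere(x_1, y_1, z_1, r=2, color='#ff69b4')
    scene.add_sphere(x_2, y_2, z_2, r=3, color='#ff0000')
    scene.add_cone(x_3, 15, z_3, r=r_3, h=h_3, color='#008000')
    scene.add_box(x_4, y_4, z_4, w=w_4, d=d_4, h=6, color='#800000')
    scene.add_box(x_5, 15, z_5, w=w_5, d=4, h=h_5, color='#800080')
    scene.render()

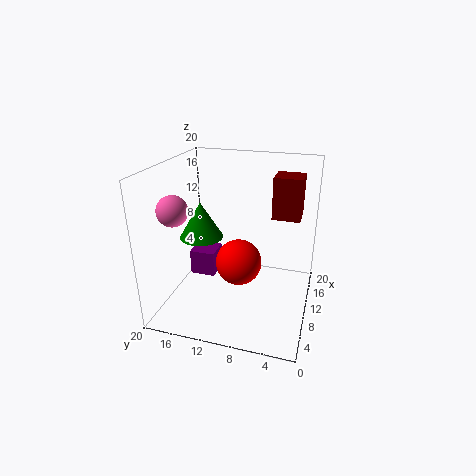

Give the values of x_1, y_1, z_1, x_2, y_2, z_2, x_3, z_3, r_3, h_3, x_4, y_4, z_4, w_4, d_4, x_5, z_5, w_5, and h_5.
x_1 = 5, y_1 = 17, z_1 = 15, x_2 = 7, y_2 = 9, z_2 = 8, x_3 = 9, z_3 = 10, r_3 = 3, h_3 = 5, x_4 = 13, y_4 = 2, z_4 = 12, w_4 = 4, d_4 = 4, x_5 = 13, z_5 = 1, w_5 = 4, h_5 = 4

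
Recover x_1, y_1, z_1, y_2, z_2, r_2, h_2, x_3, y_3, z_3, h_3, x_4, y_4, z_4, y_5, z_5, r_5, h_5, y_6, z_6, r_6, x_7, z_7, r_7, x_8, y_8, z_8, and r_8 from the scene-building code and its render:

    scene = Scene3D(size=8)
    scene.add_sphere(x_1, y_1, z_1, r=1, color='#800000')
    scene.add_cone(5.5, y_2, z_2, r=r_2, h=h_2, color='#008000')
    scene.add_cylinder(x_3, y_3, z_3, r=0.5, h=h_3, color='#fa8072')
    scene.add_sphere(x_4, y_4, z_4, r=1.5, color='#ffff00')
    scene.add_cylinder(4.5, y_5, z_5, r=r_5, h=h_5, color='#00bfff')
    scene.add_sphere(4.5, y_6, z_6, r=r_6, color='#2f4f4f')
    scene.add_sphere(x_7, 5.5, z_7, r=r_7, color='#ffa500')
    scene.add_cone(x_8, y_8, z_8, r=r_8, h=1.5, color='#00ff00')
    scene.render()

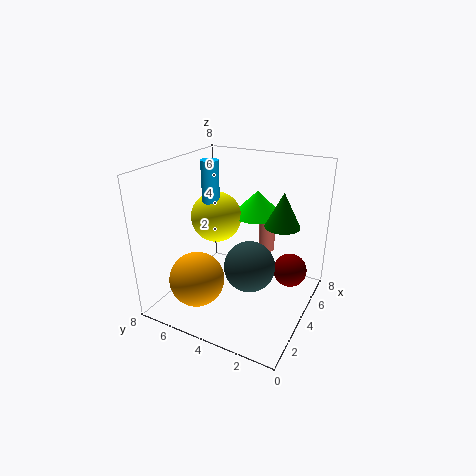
x_1 = 6
y_1 = 1.5
z_1 = 1.5
y_2 = 2
z_2 = 4.5
r_2 = 1
h_2 = 2
x_3 = 7
y_3 = 3.5
z_3 = 2
h_3 = 2.5
x_4 = 5
y_4 = 6
z_4 = 4.5
y_5 = 6
z_5 = 5.5
r_5 = 0.5
h_5 = 2.5
y_6 = 3.5
z_6 = 2
r_6 = 1.5
x_7 = 2
z_7 = 2
r_7 = 1.5
x_8 = 6.5
y_8 = 4
z_8 = 4.5
r_8 = 1.5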